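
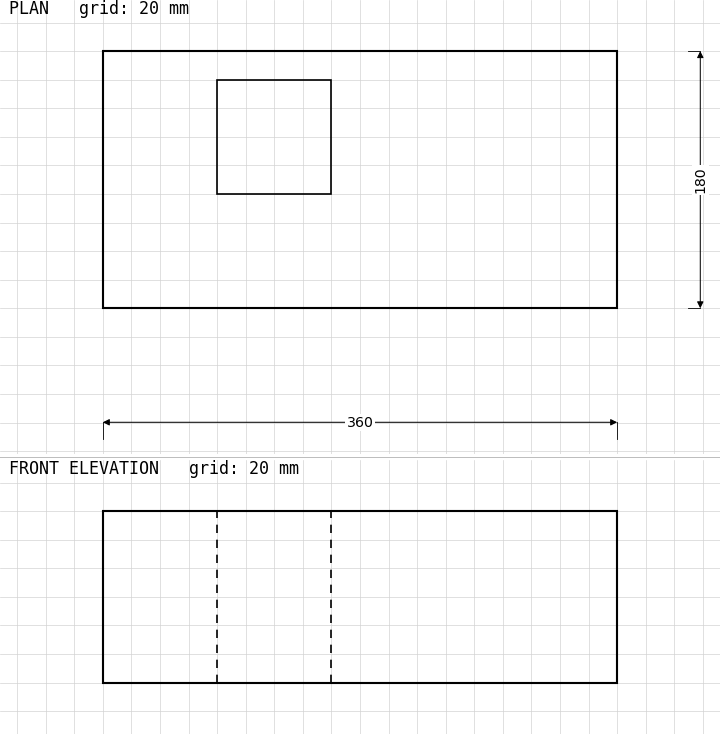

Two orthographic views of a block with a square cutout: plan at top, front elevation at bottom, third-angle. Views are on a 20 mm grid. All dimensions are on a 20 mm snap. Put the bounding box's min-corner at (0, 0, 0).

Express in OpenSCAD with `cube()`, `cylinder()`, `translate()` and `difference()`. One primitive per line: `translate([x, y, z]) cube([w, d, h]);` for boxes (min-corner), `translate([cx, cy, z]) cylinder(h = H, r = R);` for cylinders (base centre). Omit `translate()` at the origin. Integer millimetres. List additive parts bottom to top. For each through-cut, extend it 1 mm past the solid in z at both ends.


difference() {
  cube([360, 180, 120]);
  translate([80, 80, -1]) cube([80, 80, 122]);
}


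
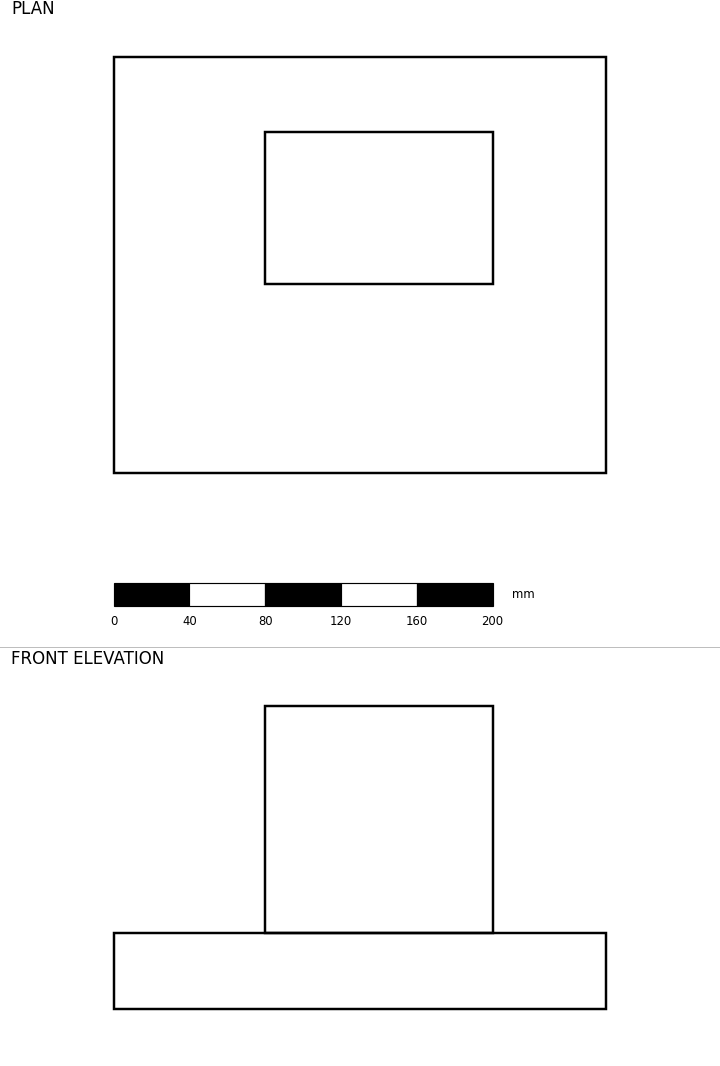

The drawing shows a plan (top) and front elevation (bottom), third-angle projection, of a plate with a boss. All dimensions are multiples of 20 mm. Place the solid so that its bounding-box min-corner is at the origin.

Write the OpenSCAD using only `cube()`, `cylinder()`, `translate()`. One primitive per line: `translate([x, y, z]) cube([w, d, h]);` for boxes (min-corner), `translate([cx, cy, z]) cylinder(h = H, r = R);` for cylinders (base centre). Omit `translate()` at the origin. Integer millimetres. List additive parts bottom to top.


cube([260, 220, 40]);
translate([80, 100, 40]) cube([120, 80, 120]);


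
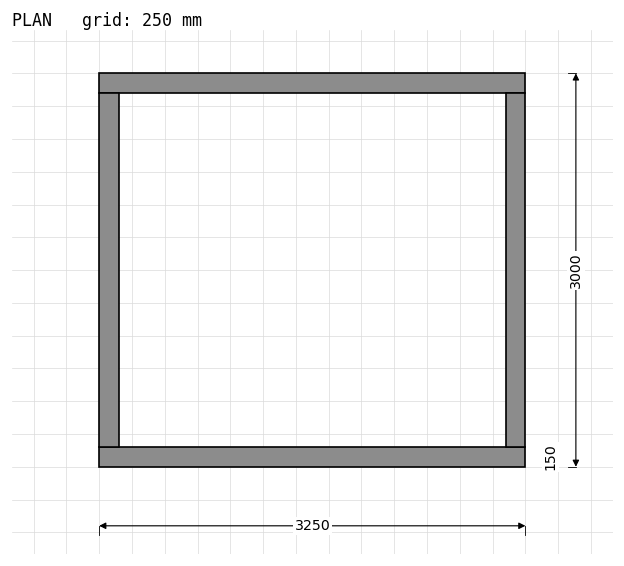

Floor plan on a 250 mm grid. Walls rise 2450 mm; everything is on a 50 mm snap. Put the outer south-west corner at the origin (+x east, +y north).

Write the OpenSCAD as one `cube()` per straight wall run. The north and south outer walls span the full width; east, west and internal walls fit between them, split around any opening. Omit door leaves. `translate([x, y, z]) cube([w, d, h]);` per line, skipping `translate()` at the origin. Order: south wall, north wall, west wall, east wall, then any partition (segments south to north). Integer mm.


cube([3250, 150, 2450]);
translate([0, 2850, 0]) cube([3250, 150, 2450]);
translate([0, 150, 0]) cube([150, 2700, 2450]);
translate([3100, 150, 0]) cube([150, 2700, 2450]);


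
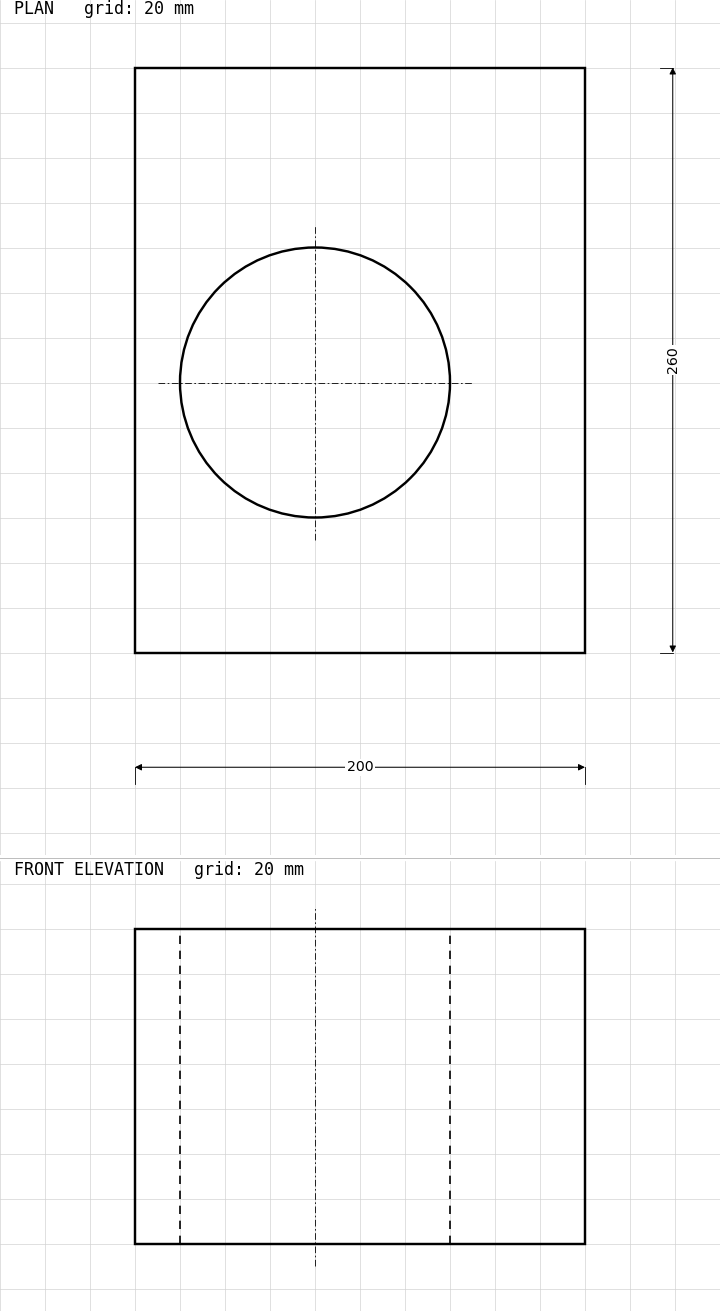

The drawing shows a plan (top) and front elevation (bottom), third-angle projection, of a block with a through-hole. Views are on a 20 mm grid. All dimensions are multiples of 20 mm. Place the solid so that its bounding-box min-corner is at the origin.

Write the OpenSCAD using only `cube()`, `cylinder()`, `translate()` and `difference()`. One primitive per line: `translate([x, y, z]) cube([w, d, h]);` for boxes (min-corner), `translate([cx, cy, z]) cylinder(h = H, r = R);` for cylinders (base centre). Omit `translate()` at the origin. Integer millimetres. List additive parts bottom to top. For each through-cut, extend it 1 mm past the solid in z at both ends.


difference() {
  cube([200, 260, 140]);
  translate([80, 120, -1]) cylinder(h = 142, r = 60);
}


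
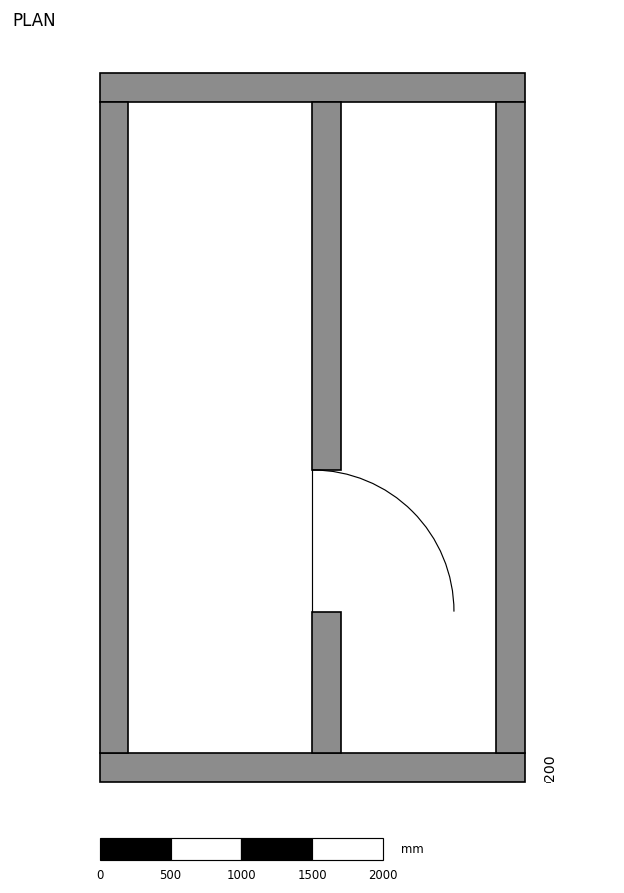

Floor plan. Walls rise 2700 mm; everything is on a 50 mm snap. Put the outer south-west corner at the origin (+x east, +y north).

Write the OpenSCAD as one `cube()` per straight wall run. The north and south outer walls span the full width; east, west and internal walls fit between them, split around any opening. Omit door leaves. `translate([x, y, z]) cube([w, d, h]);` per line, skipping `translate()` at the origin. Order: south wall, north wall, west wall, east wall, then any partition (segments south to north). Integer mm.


cube([3000, 200, 2700]);
translate([0, 4800, 0]) cube([3000, 200, 2700]);
translate([0, 200, 0]) cube([200, 4600, 2700]);
translate([2800, 200, 0]) cube([200, 4600, 2700]);
translate([1500, 200, 0]) cube([200, 1000, 2700]);
translate([1500, 2200, 0]) cube([200, 2600, 2700]);


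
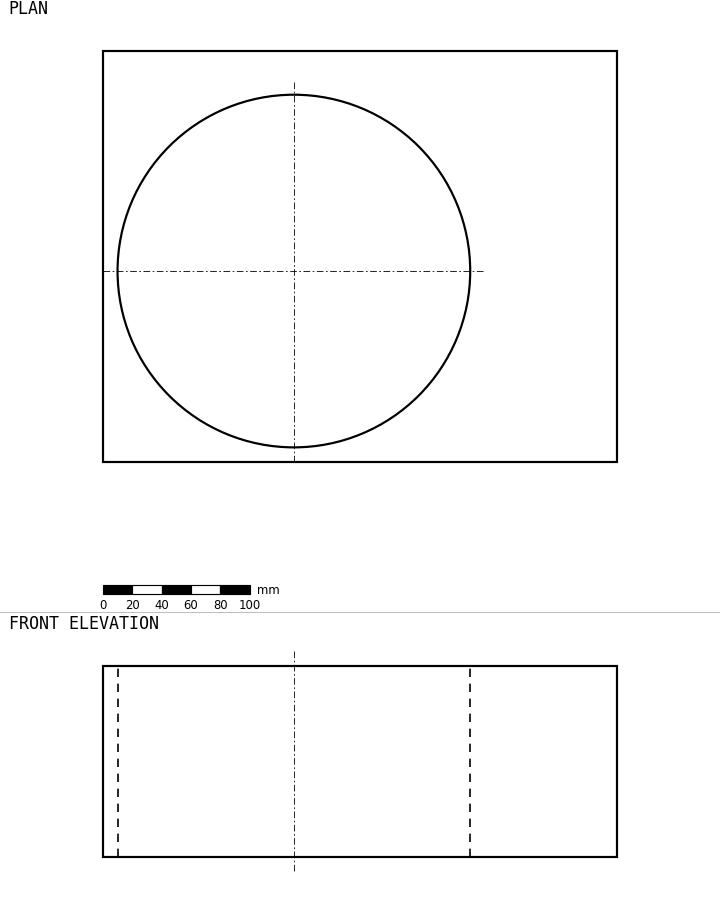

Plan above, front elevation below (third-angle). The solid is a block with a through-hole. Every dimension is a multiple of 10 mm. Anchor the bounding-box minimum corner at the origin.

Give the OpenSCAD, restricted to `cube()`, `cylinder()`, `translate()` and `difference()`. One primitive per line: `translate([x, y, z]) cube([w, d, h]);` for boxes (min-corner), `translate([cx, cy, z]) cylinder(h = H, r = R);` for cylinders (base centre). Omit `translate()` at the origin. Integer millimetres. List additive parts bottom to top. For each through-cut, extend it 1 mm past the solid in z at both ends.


difference() {
  cube([350, 280, 130]);
  translate([130, 130, -1]) cylinder(h = 132, r = 120);
}


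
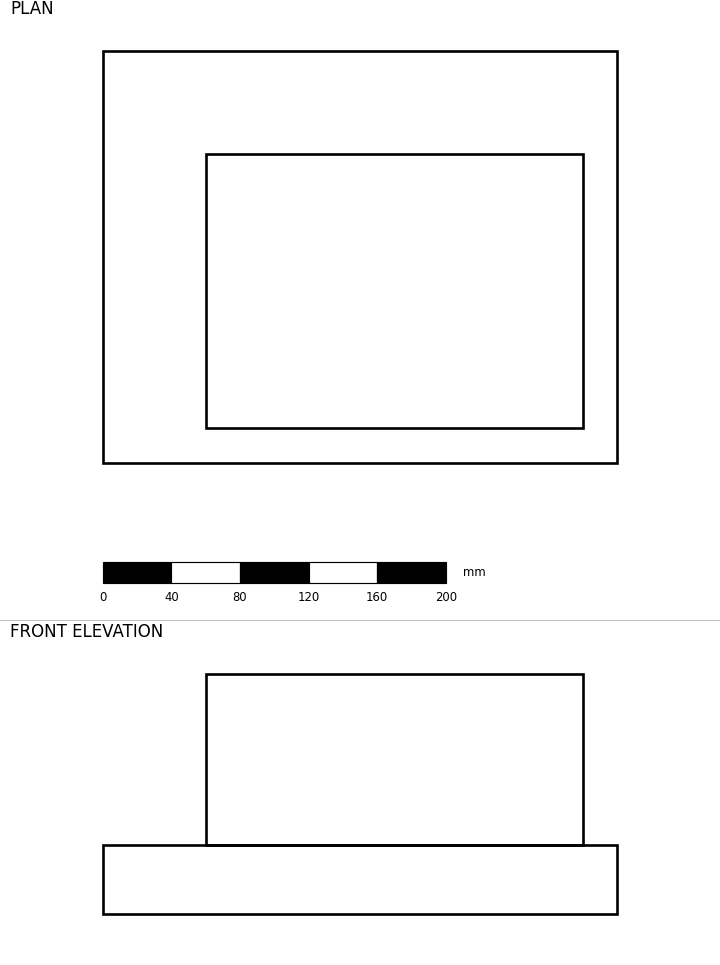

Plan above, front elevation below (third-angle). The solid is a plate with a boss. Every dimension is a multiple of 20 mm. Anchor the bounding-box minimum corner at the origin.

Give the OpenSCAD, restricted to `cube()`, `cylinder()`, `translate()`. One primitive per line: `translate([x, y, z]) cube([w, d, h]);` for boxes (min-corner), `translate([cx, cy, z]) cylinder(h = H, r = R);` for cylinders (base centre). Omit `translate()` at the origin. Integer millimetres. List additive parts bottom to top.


cube([300, 240, 40]);
translate([60, 20, 40]) cube([220, 160, 100]);


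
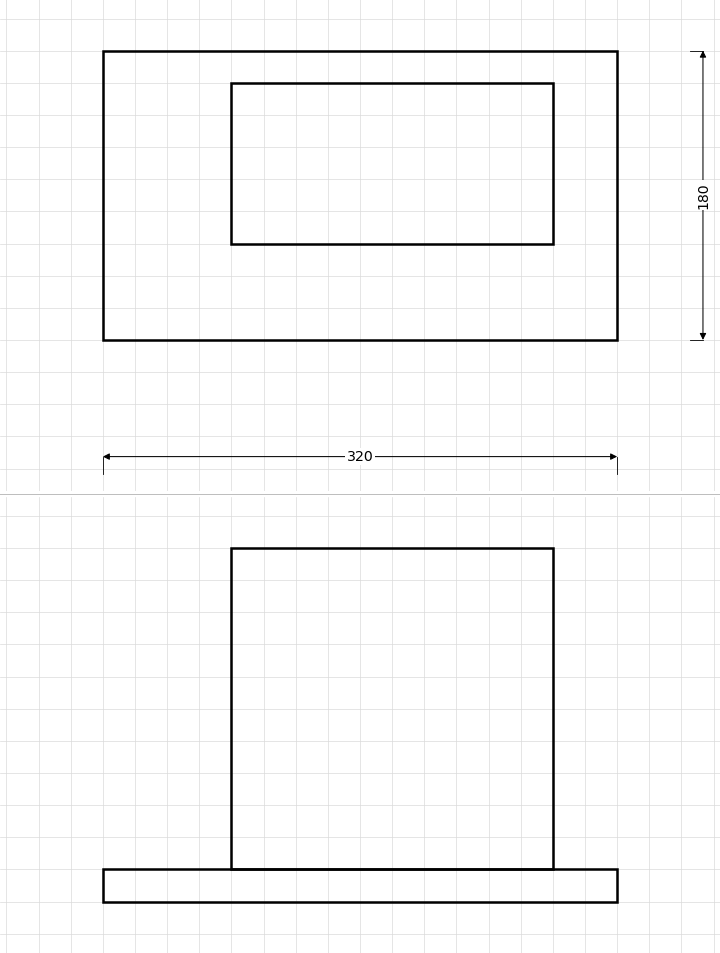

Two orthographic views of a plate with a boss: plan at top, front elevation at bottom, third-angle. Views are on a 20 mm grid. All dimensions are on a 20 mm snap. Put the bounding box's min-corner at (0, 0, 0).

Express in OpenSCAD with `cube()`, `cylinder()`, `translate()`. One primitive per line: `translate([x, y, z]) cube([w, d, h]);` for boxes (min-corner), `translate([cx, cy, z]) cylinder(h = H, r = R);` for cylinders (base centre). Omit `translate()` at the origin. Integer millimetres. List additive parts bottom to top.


cube([320, 180, 20]);
translate([80, 60, 20]) cube([200, 100, 200]);


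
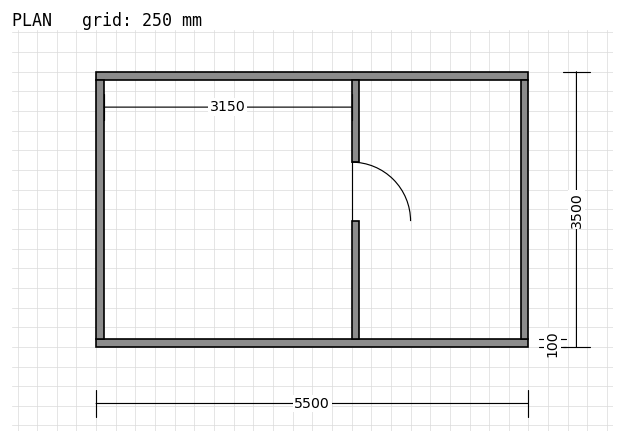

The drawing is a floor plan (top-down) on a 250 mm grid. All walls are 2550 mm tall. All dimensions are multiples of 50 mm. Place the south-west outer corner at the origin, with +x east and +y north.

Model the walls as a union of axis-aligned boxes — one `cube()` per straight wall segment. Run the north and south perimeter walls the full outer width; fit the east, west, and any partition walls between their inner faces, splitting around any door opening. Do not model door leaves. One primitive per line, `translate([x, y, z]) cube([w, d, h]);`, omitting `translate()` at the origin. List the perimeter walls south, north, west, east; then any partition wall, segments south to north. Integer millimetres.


cube([5500, 100, 2550]);
translate([0, 3400, 0]) cube([5500, 100, 2550]);
translate([0, 100, 0]) cube([100, 3300, 2550]);
translate([5400, 100, 0]) cube([100, 3300, 2550]);
translate([3250, 100, 0]) cube([100, 1500, 2550]);
translate([3250, 2350, 0]) cube([100, 1050, 2550]);


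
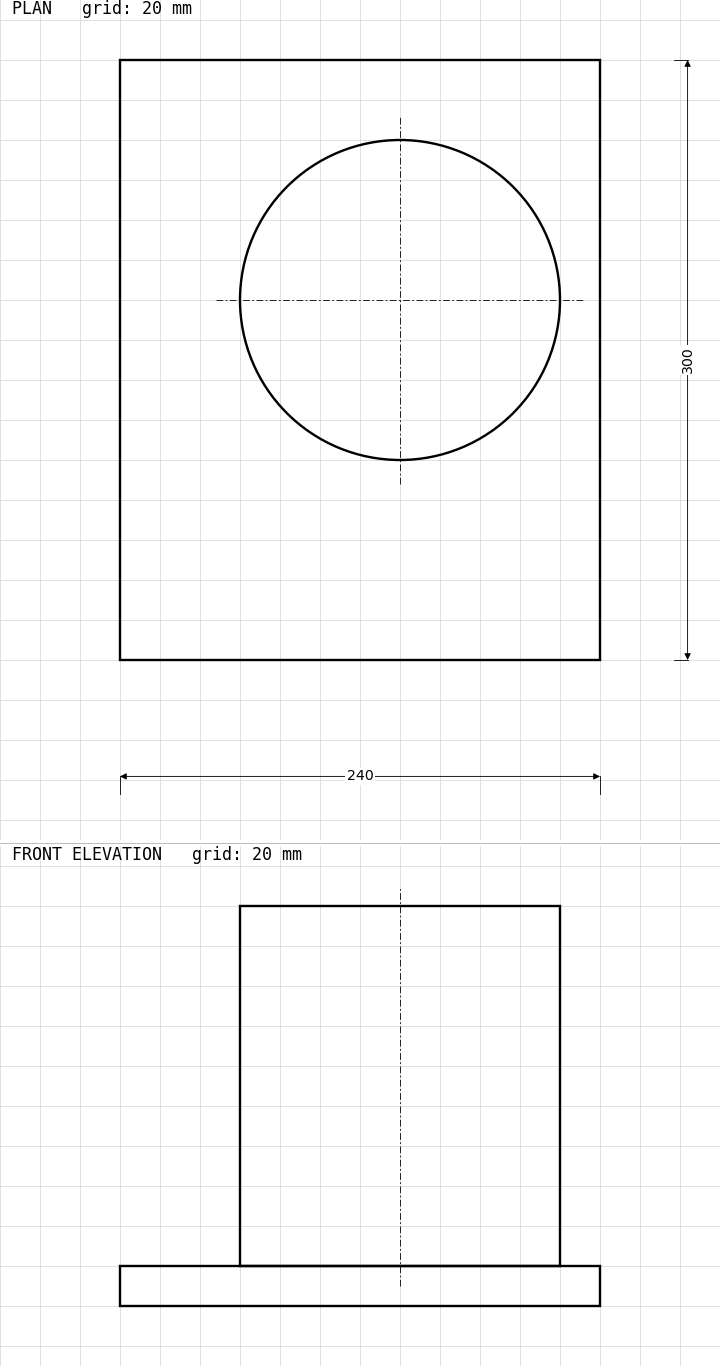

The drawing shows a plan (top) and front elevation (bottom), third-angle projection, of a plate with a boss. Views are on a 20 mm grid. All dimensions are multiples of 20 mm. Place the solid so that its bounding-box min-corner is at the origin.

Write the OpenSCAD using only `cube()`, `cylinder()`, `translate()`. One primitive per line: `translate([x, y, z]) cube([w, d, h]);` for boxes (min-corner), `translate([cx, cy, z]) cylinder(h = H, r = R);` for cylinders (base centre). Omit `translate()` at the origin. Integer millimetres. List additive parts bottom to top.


cube([240, 300, 20]);
translate([140, 180, 20]) cylinder(h = 180, r = 80);


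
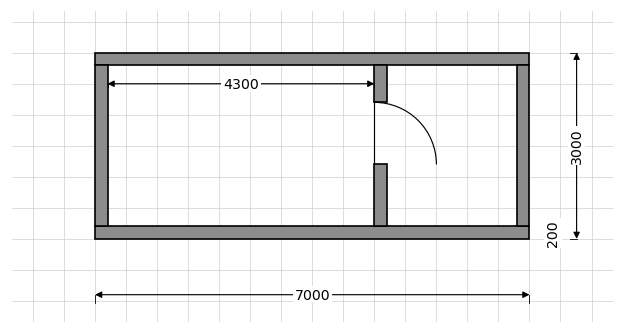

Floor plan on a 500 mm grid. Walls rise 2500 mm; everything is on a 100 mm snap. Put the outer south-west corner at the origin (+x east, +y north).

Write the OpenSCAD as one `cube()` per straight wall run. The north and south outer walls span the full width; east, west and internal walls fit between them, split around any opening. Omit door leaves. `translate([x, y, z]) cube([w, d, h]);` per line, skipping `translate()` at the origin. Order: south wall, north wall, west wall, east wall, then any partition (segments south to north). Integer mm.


cube([7000, 200, 2500]);
translate([0, 2800, 0]) cube([7000, 200, 2500]);
translate([0, 200, 0]) cube([200, 2600, 2500]);
translate([6800, 200, 0]) cube([200, 2600, 2500]);
translate([4500, 200, 0]) cube([200, 1000, 2500]);
translate([4500, 2200, 0]) cube([200, 600, 2500]);


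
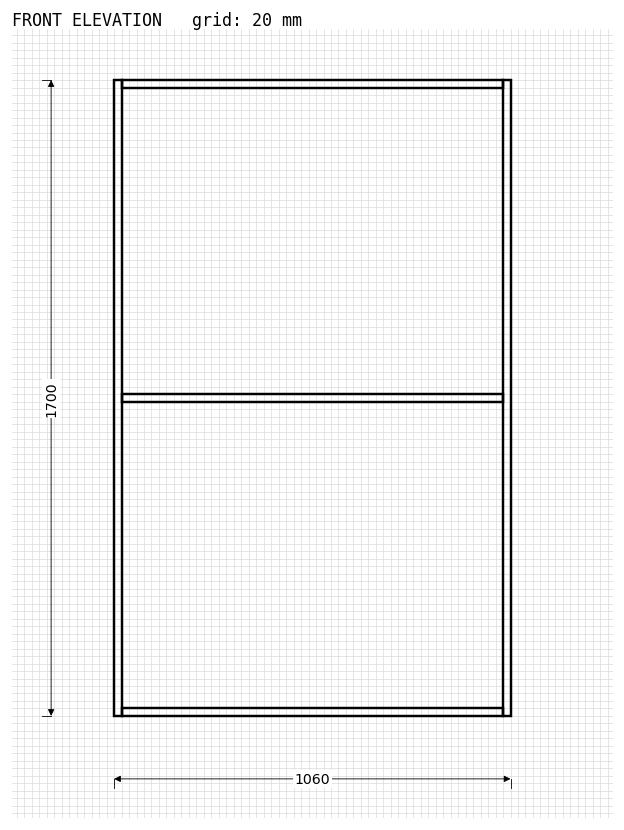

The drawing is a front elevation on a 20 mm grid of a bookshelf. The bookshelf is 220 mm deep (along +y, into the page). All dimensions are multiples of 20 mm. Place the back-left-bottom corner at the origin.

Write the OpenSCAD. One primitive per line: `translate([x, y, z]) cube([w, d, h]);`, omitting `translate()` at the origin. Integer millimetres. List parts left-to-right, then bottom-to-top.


cube([20, 220, 1700]);
translate([20, 0, 0]) cube([1020, 220, 20]);
translate([20, 0, 840]) cube([1020, 220, 20]);
translate([20, 0, 1680]) cube([1020, 220, 20]);
translate([1040, 0, 0]) cube([20, 220, 1700]);


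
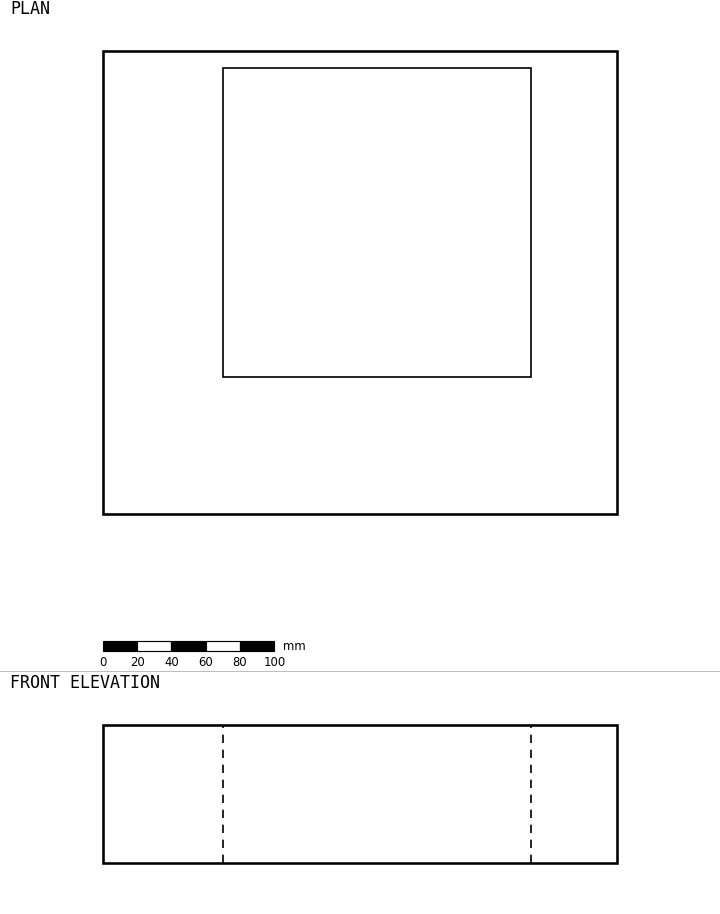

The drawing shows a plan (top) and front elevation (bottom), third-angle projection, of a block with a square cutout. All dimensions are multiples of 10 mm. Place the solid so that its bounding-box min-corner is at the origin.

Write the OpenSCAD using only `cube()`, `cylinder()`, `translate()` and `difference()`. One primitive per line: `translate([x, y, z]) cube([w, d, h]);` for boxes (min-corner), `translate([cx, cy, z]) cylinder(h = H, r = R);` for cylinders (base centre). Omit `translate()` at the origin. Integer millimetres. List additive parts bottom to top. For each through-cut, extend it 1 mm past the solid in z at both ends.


difference() {
  cube([300, 270, 80]);
  translate([70, 80, -1]) cube([180, 180, 82]);
}


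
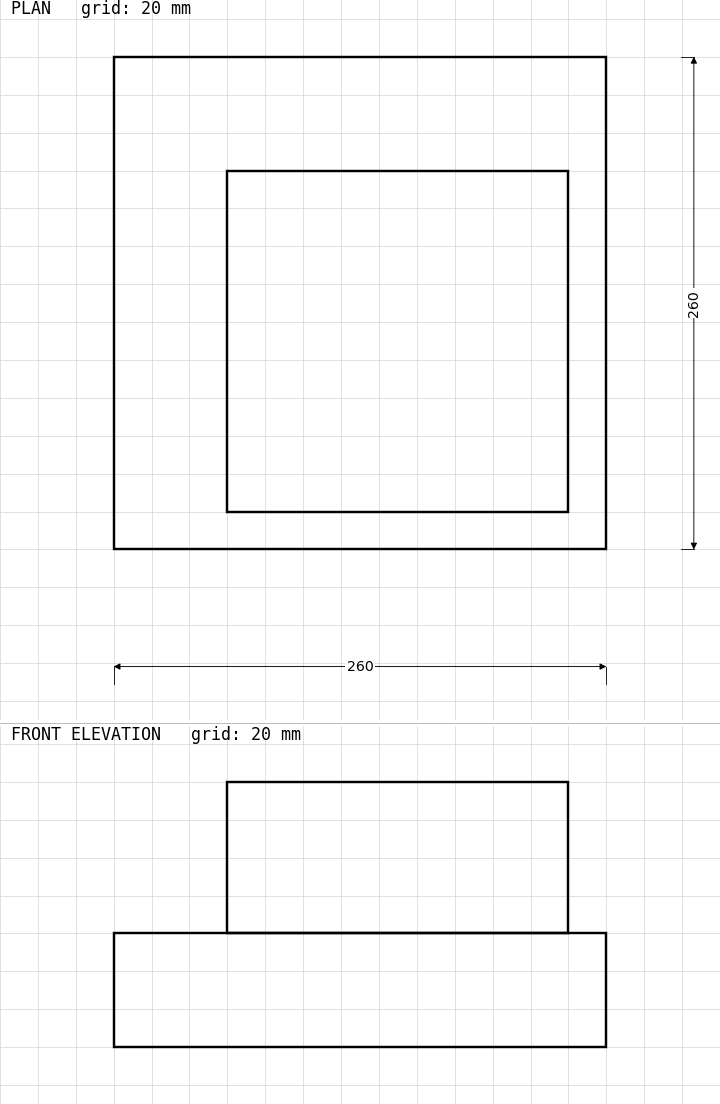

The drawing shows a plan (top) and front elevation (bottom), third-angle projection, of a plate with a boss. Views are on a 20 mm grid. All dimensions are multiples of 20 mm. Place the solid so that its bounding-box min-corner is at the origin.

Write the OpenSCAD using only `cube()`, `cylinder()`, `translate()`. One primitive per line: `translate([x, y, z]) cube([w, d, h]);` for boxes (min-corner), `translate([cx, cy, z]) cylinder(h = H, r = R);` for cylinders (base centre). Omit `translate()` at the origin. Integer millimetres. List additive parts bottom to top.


cube([260, 260, 60]);
translate([60, 20, 60]) cube([180, 180, 80]);


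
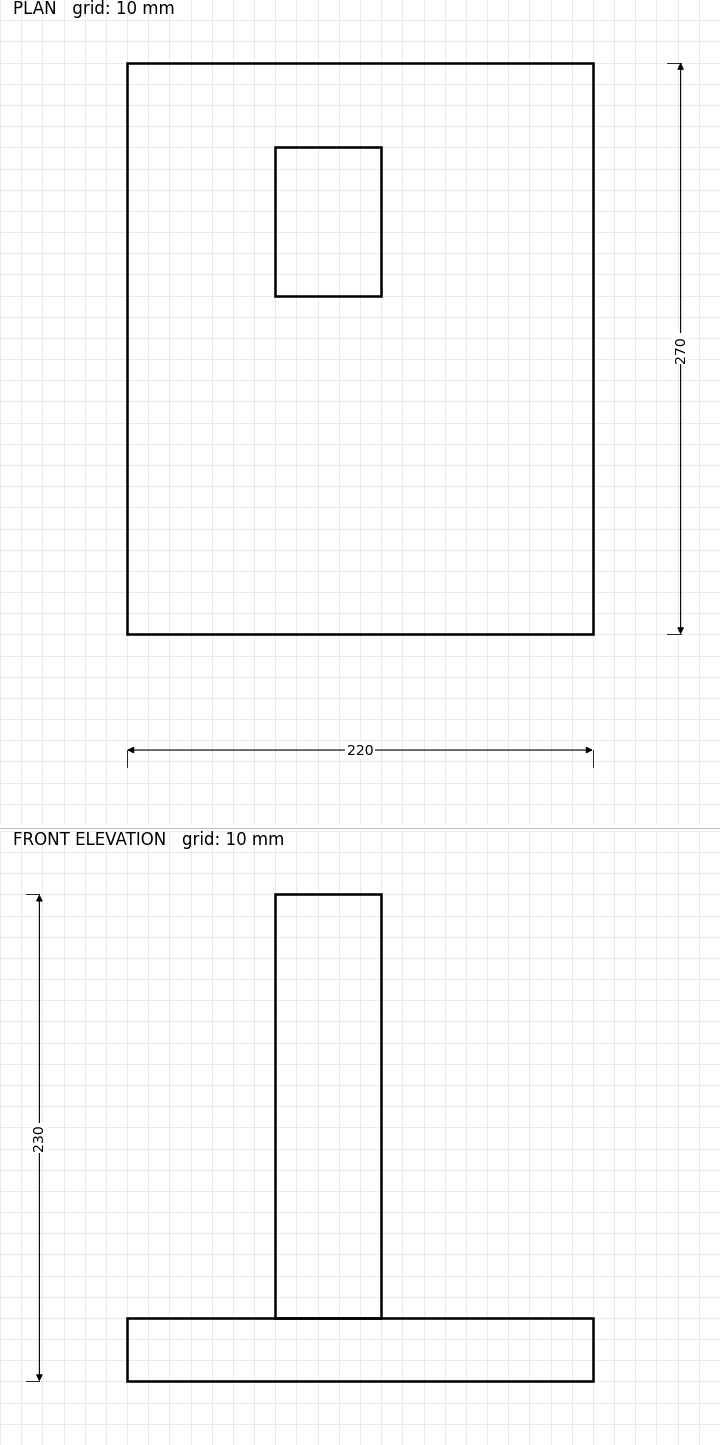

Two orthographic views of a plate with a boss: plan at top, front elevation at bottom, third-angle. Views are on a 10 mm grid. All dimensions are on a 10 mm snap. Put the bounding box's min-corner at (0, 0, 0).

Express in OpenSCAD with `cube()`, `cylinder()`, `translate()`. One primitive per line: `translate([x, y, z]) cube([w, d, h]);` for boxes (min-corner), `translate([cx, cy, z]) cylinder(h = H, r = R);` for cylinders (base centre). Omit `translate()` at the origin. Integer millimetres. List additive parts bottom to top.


cube([220, 270, 30]);
translate([70, 160, 30]) cube([50, 70, 200]);


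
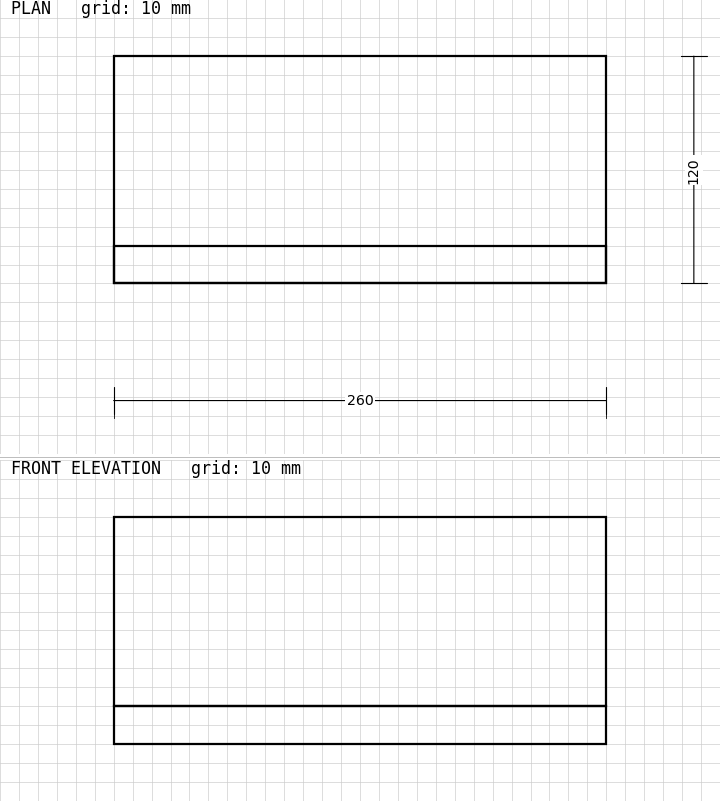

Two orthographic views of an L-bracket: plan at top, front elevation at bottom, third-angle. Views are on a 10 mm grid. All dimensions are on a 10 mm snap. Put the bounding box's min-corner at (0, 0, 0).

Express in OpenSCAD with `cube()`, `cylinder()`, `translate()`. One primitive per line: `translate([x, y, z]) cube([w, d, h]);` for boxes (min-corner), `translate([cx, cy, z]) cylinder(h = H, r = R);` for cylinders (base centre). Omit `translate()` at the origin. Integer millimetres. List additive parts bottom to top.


cube([260, 120, 20]);
translate([0, 0, 20]) cube([260, 20, 100]);


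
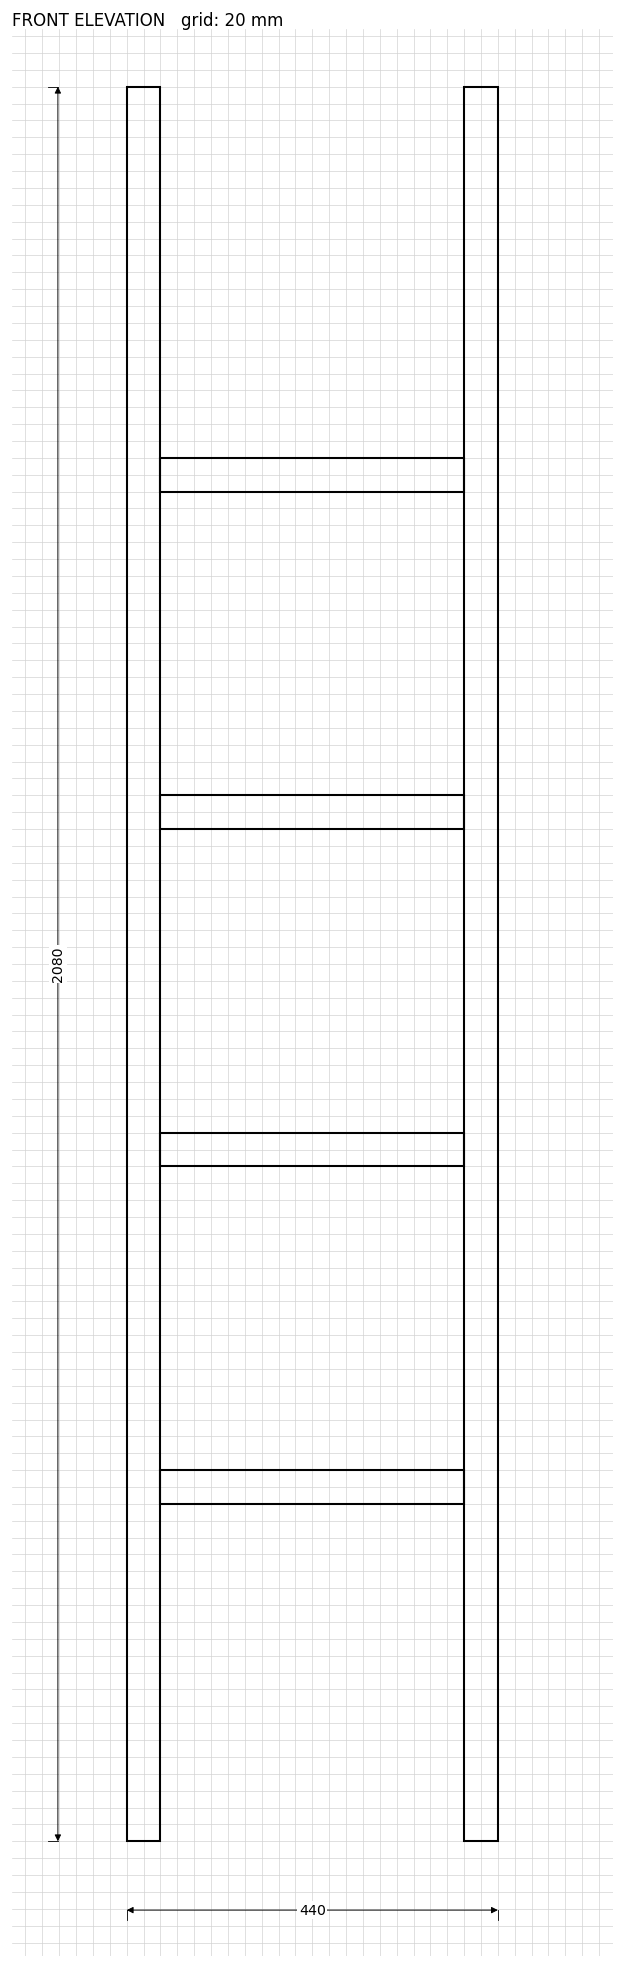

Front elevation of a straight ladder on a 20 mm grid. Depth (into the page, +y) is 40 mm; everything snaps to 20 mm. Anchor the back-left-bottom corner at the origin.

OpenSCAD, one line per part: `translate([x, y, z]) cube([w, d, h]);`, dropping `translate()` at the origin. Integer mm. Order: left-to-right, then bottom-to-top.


cube([40, 40, 2080]);
translate([40, 0, 400]) cube([360, 40, 40]);
translate([40, 0, 800]) cube([360, 40, 40]);
translate([40, 0, 1200]) cube([360, 40, 40]);
translate([40, 0, 1600]) cube([360, 40, 40]);
translate([400, 0, 0]) cube([40, 40, 2080]);


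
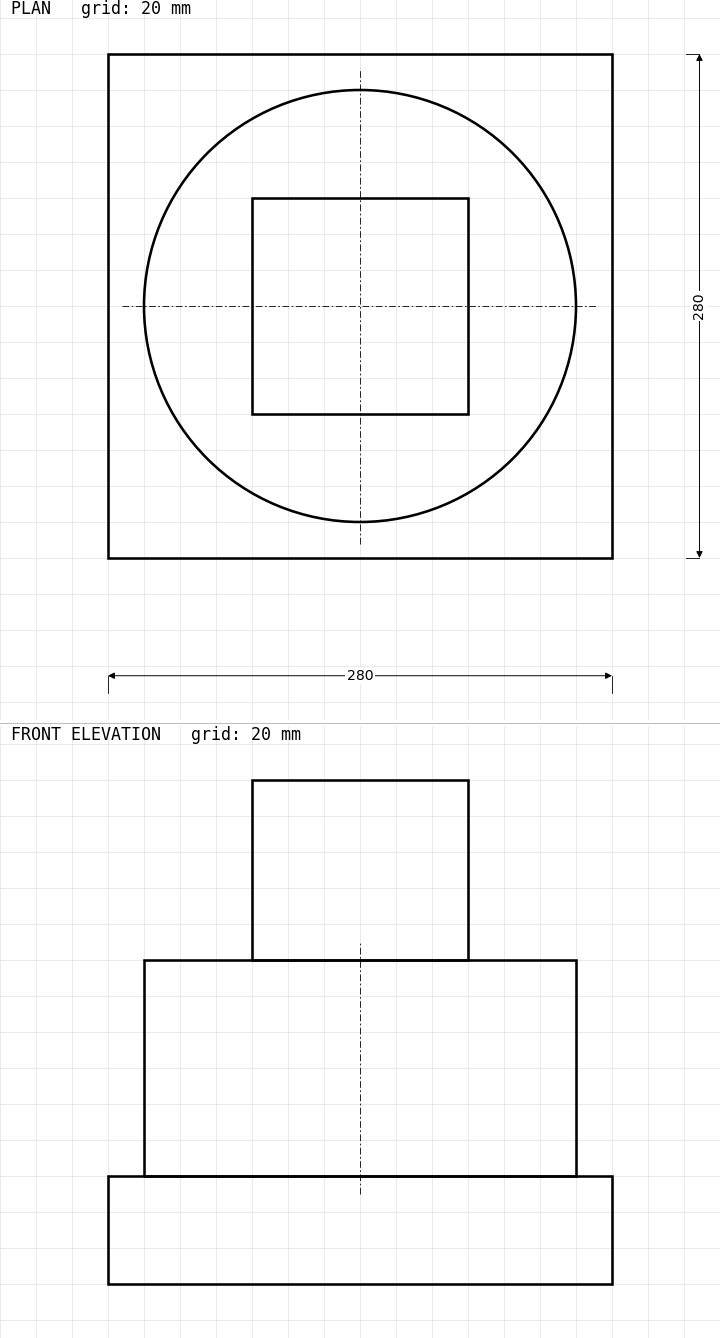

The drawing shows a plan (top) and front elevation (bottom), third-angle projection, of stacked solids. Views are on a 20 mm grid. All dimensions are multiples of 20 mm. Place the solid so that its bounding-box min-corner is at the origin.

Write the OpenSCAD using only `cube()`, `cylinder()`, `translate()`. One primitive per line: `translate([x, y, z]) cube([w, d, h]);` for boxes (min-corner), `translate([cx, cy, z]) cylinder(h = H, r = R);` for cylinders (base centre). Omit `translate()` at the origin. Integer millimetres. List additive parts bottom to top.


cube([280, 280, 60]);
translate([140, 140, 60]) cylinder(h = 120, r = 120);
translate([80, 80, 180]) cube([120, 120, 100]);


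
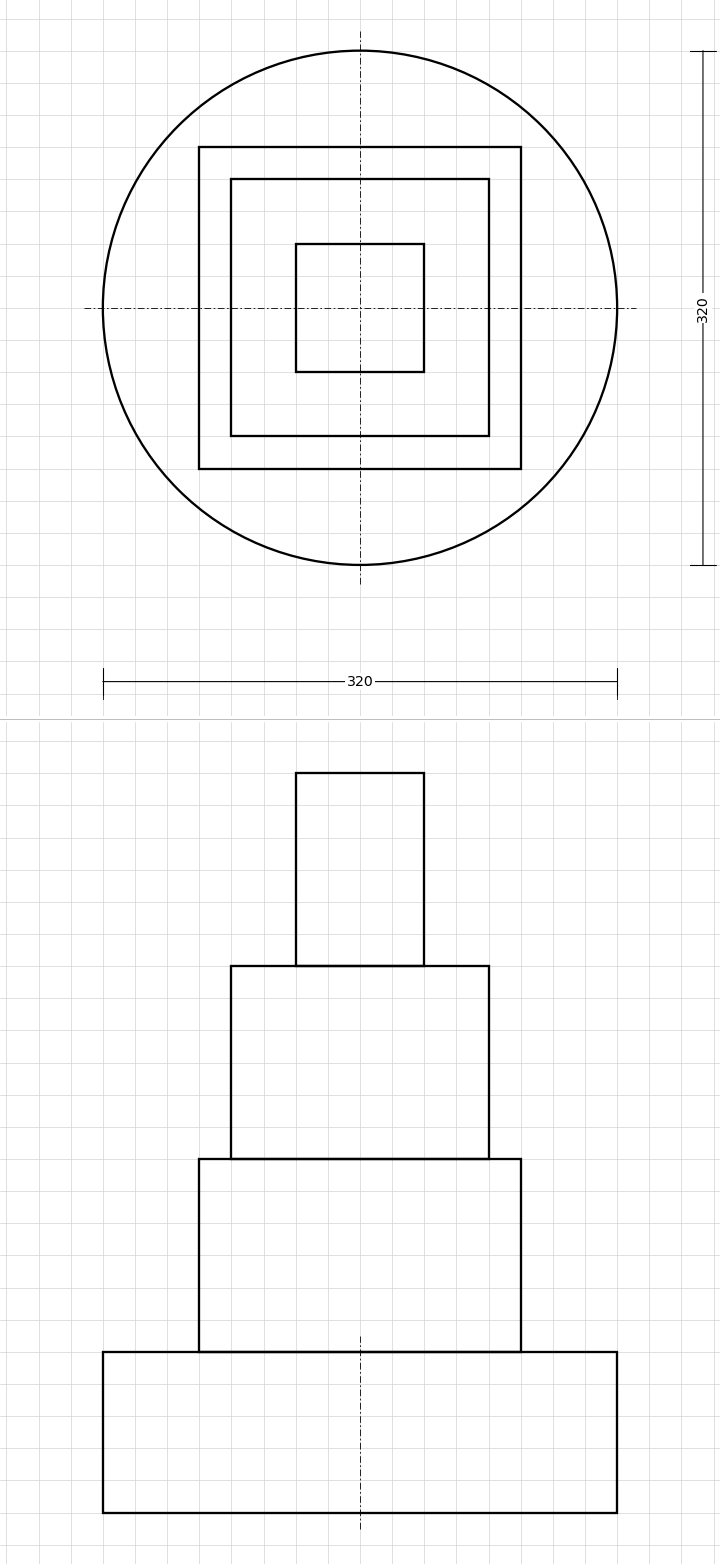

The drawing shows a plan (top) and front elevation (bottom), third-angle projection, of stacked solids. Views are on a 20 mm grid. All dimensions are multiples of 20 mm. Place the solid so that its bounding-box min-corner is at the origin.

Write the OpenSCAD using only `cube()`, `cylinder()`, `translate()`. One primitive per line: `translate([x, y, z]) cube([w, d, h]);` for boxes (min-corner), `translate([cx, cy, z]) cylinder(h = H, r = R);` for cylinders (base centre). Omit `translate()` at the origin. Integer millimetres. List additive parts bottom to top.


translate([160, 160, 0]) cylinder(h = 100, r = 160);
translate([60, 60, 100]) cube([200, 200, 120]);
translate([80, 80, 220]) cube([160, 160, 120]);
translate([120, 120, 340]) cube([80, 80, 120]);


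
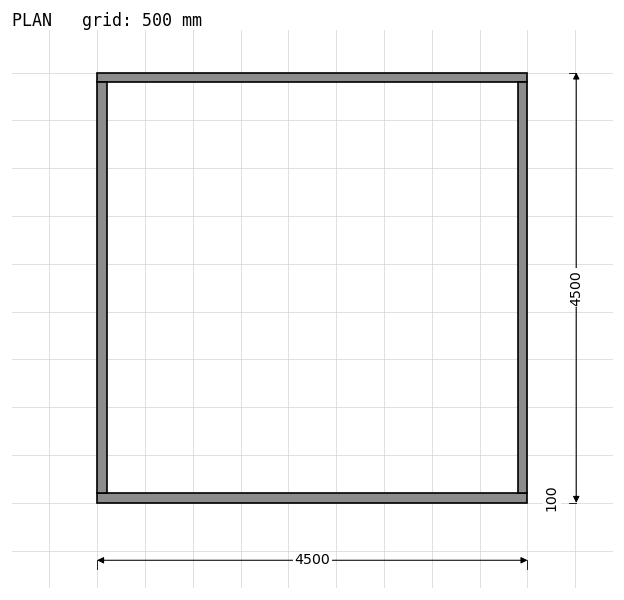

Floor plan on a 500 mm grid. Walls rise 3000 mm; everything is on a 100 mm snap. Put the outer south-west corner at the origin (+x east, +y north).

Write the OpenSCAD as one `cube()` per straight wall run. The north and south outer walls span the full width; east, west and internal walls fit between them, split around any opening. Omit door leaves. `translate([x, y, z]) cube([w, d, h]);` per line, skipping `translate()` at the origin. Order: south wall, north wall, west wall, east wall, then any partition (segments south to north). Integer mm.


cube([4500, 100, 3000]);
translate([0, 4400, 0]) cube([4500, 100, 3000]);
translate([0, 100, 0]) cube([100, 4300, 3000]);
translate([4400, 100, 0]) cube([100, 4300, 3000]);


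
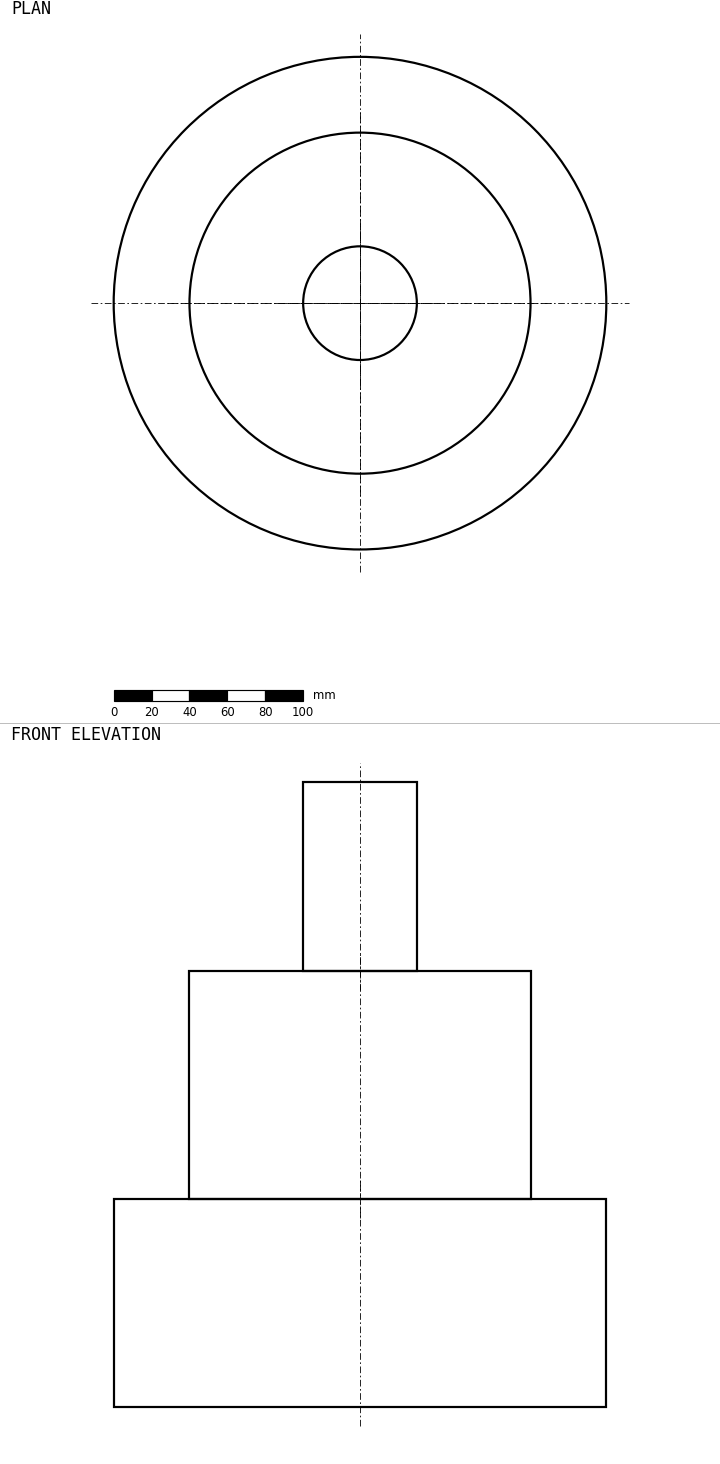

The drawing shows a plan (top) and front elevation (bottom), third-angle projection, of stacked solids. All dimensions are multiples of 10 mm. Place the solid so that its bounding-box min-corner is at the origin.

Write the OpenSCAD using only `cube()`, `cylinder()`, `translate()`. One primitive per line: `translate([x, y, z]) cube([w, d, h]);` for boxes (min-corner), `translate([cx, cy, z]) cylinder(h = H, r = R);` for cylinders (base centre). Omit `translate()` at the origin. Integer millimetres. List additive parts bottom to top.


translate([130, 130, 0]) cylinder(h = 110, r = 130);
translate([130, 130, 110]) cylinder(h = 120, r = 90);
translate([130, 130, 230]) cylinder(h = 100, r = 30);


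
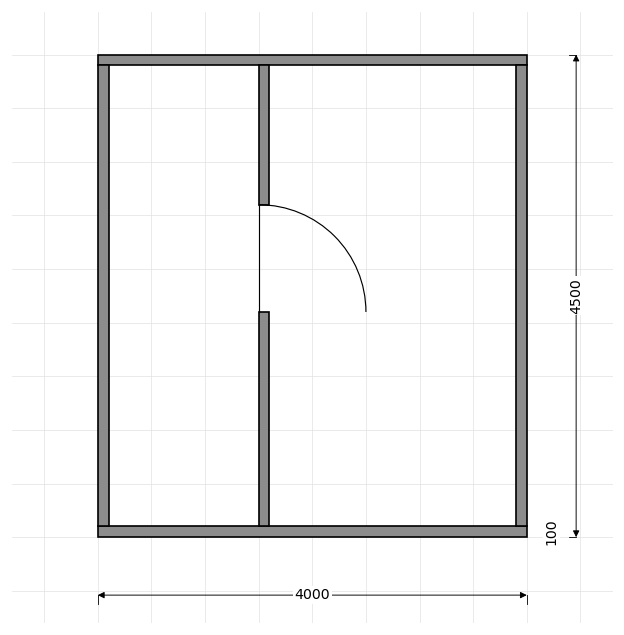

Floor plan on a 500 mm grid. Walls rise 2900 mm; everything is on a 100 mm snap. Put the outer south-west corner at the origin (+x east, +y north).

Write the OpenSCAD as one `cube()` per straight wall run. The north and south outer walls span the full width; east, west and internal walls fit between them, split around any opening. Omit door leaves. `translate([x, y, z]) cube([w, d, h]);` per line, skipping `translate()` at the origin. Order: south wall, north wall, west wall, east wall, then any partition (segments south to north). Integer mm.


cube([4000, 100, 2900]);
translate([0, 4400, 0]) cube([4000, 100, 2900]);
translate([0, 100, 0]) cube([100, 4300, 2900]);
translate([3900, 100, 0]) cube([100, 4300, 2900]);
translate([1500, 100, 0]) cube([100, 2000, 2900]);
translate([1500, 3100, 0]) cube([100, 1300, 2900]);


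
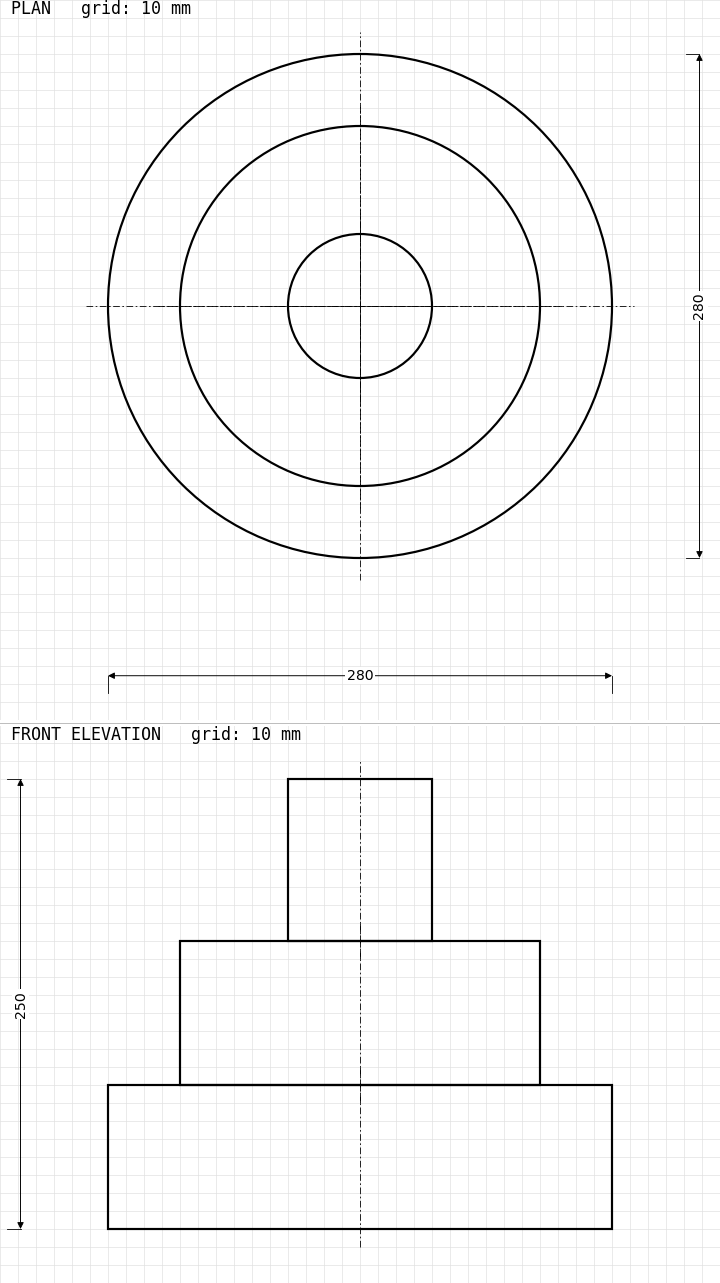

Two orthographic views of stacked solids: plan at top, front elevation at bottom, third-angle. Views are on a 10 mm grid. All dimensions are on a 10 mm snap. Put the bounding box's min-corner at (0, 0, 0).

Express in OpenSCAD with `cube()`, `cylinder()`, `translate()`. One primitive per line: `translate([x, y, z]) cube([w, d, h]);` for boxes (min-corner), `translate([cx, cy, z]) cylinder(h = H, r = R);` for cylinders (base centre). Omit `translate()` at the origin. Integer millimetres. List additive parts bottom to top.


translate([140, 140, 0]) cylinder(h = 80, r = 140);
translate([140, 140, 80]) cylinder(h = 80, r = 100);
translate([140, 140, 160]) cylinder(h = 90, r = 40);


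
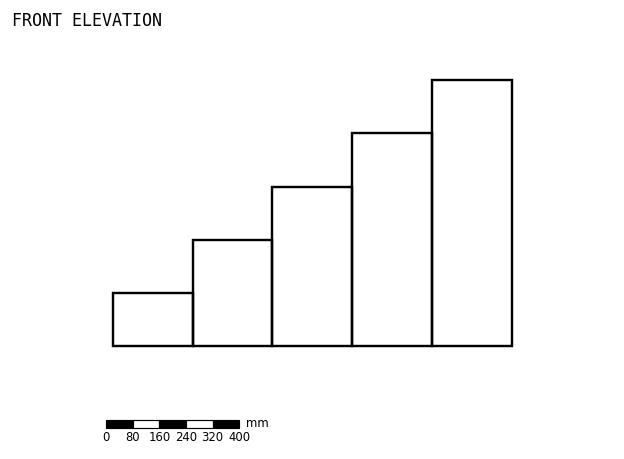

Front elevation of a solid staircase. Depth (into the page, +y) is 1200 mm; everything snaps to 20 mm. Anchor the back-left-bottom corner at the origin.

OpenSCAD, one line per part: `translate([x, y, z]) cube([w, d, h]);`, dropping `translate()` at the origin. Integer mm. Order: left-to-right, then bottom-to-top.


cube([240, 1200, 160]);
translate([240, 0, 0]) cube([240, 1200, 320]);
translate([480, 0, 0]) cube([240, 1200, 480]);
translate([720, 0, 0]) cube([240, 1200, 640]);
translate([960, 0, 0]) cube([240, 1200, 800]);


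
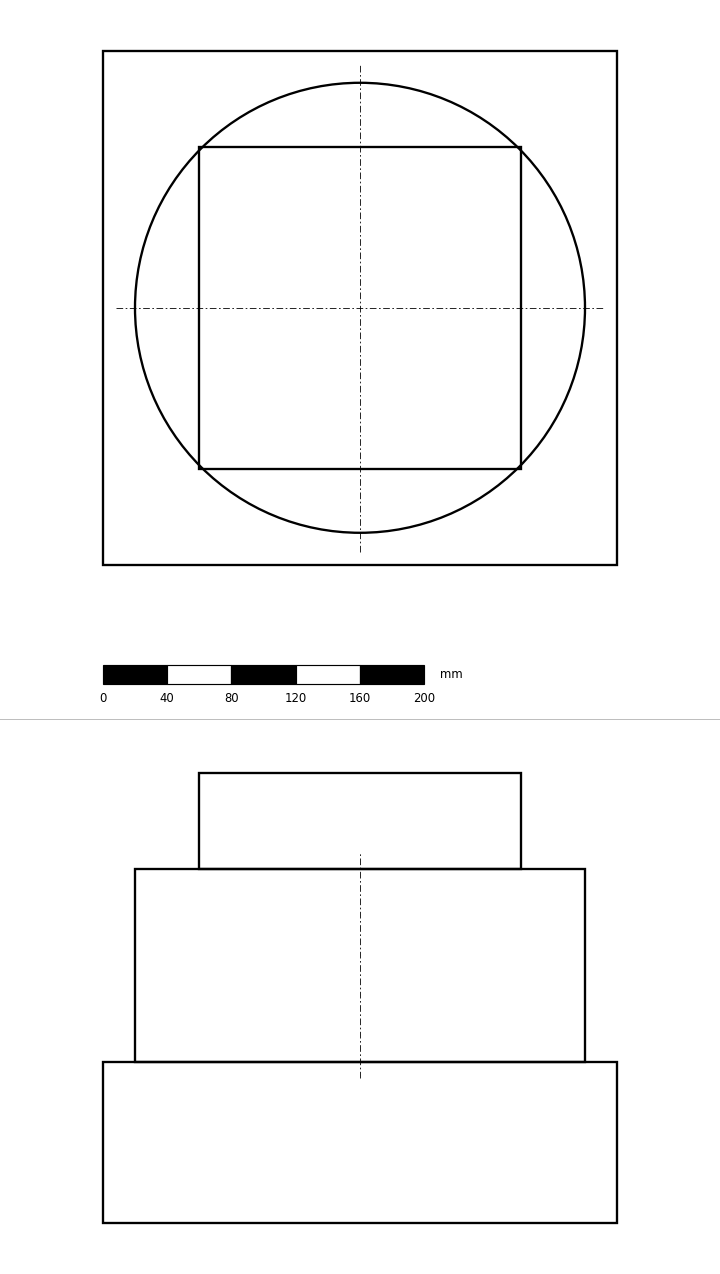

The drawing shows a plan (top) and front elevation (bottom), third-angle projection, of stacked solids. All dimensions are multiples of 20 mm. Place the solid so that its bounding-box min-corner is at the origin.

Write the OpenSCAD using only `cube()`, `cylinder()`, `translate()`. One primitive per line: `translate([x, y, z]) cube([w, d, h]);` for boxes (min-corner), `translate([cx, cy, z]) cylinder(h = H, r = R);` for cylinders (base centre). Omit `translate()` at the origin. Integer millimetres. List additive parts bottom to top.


cube([320, 320, 100]);
translate([160, 160, 100]) cylinder(h = 120, r = 140);
translate([60, 60, 220]) cube([200, 200, 60]);


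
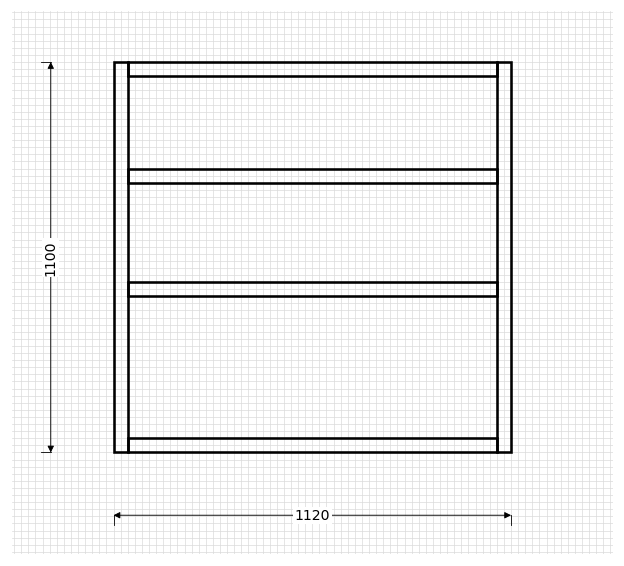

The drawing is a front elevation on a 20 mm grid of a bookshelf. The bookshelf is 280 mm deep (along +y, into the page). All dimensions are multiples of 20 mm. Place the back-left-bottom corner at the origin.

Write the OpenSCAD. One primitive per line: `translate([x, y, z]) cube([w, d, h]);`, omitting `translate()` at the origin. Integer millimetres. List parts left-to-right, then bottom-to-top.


cube([40, 280, 1100]);
translate([40, 0, 0]) cube([1040, 280, 40]);
translate([40, 0, 440]) cube([1040, 280, 40]);
translate([40, 0, 760]) cube([1040, 280, 40]);
translate([40, 0, 1060]) cube([1040, 280, 40]);
translate([1080, 0, 0]) cube([40, 280, 1100]);


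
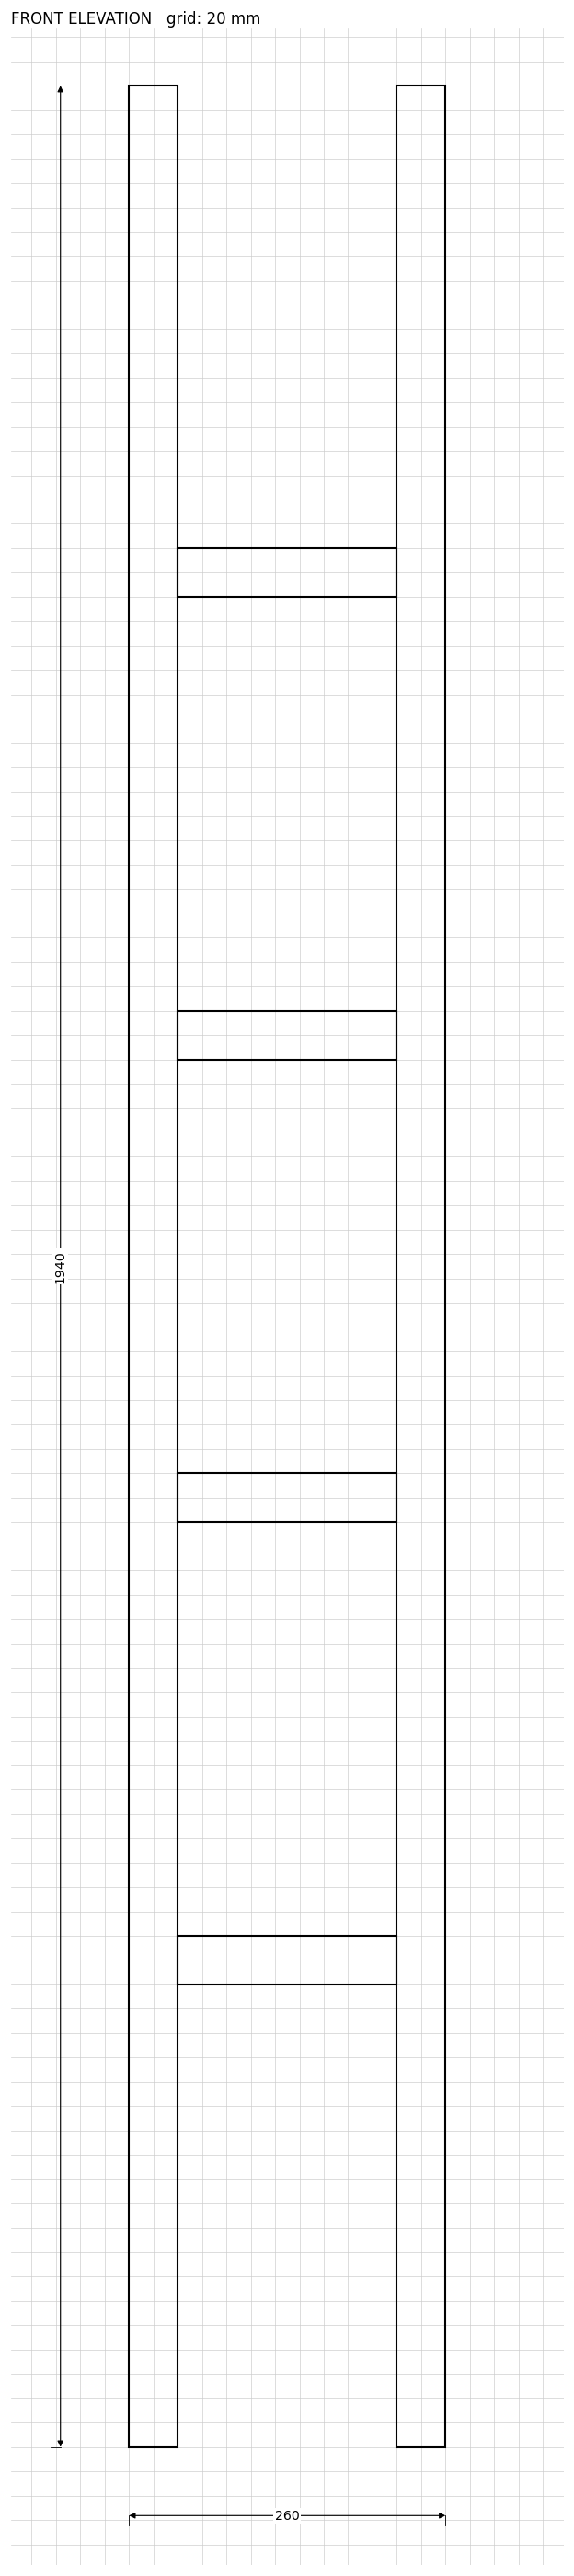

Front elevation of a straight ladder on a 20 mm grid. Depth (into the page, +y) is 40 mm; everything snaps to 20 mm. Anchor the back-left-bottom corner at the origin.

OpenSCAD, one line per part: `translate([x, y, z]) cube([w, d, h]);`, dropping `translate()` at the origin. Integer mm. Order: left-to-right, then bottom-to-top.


cube([40, 40, 1940]);
translate([40, 0, 380]) cube([180, 40, 40]);
translate([40, 0, 760]) cube([180, 40, 40]);
translate([40, 0, 1140]) cube([180, 40, 40]);
translate([40, 0, 1520]) cube([180, 40, 40]);
translate([220, 0, 0]) cube([40, 40, 1940]);


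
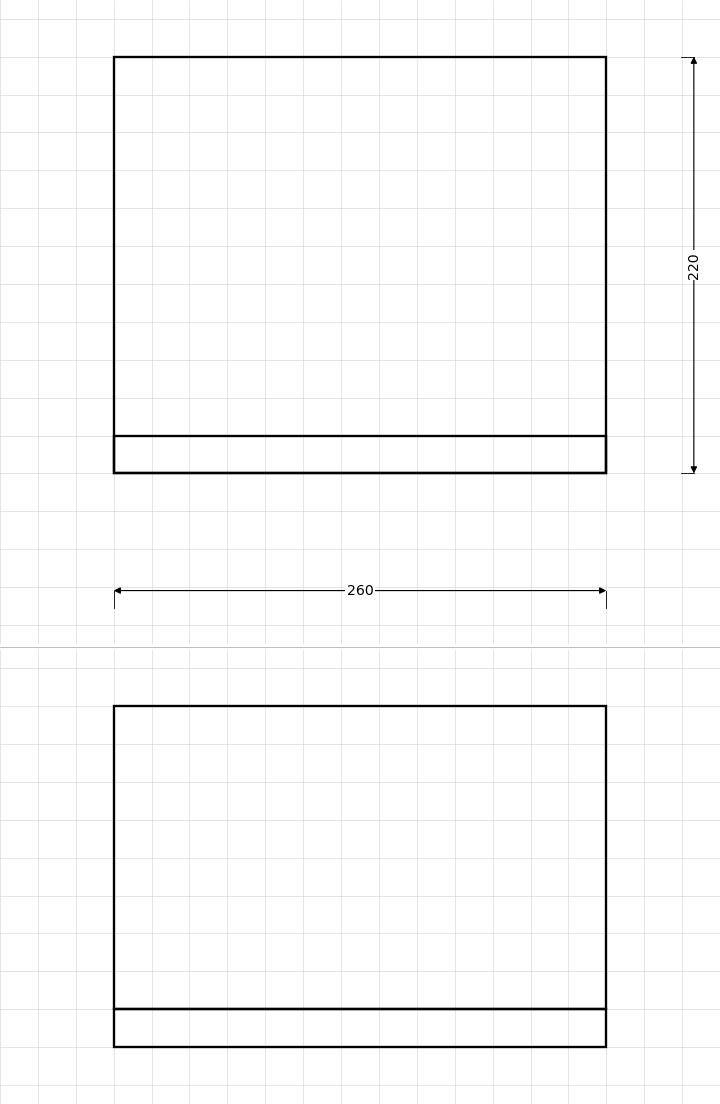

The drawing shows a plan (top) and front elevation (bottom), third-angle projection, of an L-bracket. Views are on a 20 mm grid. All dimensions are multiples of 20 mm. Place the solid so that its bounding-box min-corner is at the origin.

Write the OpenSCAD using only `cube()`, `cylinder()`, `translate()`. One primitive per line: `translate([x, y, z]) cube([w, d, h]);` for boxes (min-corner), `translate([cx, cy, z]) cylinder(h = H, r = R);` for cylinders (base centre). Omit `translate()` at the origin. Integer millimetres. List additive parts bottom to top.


cube([260, 220, 20]);
translate([0, 0, 20]) cube([260, 20, 160]);


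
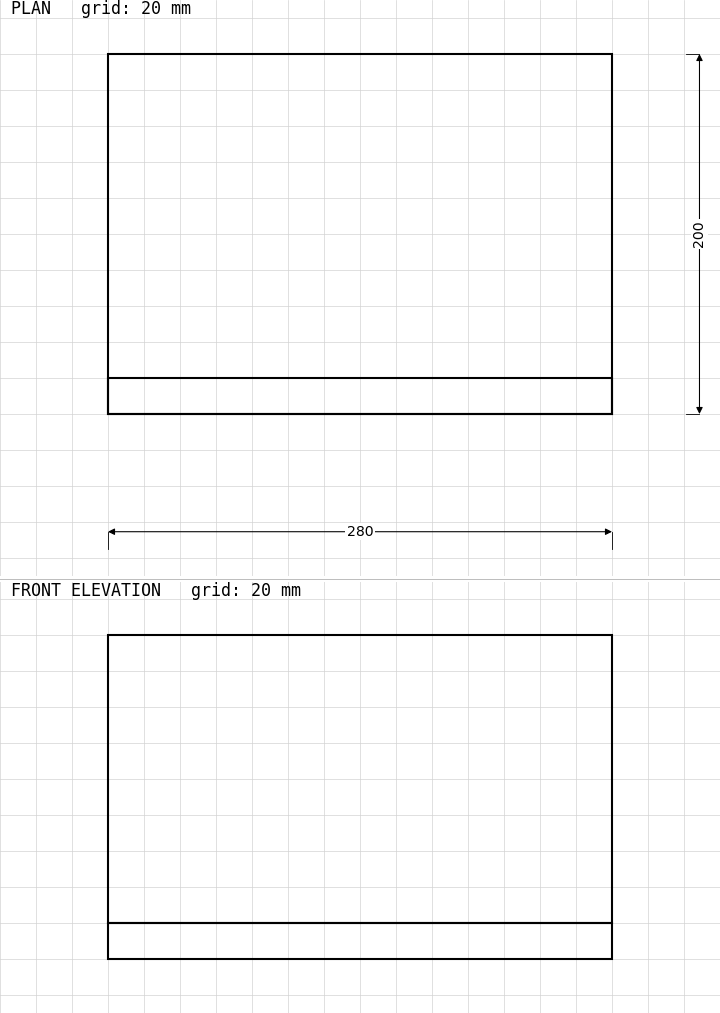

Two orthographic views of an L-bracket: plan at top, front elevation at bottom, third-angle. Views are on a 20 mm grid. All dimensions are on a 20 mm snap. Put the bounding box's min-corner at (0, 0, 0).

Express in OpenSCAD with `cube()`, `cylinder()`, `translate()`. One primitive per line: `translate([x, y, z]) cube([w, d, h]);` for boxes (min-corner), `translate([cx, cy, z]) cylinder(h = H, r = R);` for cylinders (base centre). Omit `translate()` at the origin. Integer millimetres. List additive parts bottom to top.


cube([280, 200, 20]);
translate([0, 0, 20]) cube([280, 20, 160]);


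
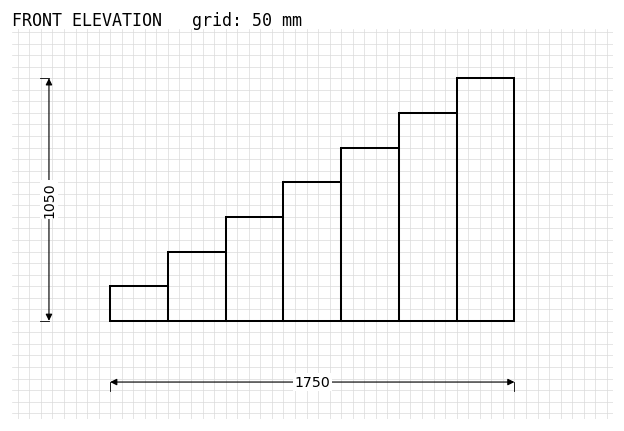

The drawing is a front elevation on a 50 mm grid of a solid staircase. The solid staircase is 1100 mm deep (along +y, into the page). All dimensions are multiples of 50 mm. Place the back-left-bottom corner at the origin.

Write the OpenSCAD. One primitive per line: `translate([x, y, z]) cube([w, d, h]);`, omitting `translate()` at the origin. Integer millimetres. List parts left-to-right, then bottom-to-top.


cube([250, 1100, 150]);
translate([250, 0, 0]) cube([250, 1100, 300]);
translate([500, 0, 0]) cube([250, 1100, 450]);
translate([750, 0, 0]) cube([250, 1100, 600]);
translate([1000, 0, 0]) cube([250, 1100, 750]);
translate([1250, 0, 0]) cube([250, 1100, 900]);
translate([1500, 0, 0]) cube([250, 1100, 1050]);


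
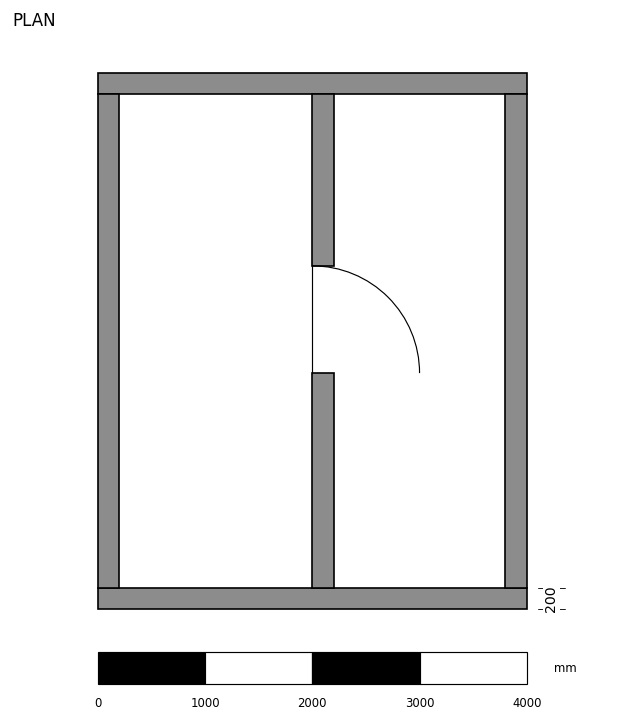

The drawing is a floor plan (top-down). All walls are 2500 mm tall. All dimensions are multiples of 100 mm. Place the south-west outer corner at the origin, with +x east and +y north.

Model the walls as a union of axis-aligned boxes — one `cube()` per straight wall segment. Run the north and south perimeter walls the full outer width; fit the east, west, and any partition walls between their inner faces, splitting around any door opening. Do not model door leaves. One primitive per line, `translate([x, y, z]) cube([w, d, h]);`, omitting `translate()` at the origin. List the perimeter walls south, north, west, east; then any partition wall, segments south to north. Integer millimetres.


cube([4000, 200, 2500]);
translate([0, 4800, 0]) cube([4000, 200, 2500]);
translate([0, 200, 0]) cube([200, 4600, 2500]);
translate([3800, 200, 0]) cube([200, 4600, 2500]);
translate([2000, 200, 0]) cube([200, 2000, 2500]);
translate([2000, 3200, 0]) cube([200, 1600, 2500]);


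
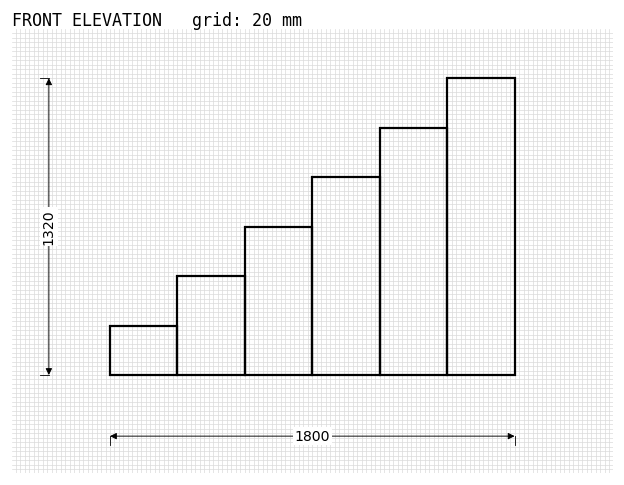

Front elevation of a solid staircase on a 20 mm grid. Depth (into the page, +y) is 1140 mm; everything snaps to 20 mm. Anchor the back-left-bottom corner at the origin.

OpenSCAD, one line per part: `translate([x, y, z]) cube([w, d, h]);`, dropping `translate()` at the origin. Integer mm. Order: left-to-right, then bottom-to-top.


cube([300, 1140, 220]);
translate([300, 0, 0]) cube([300, 1140, 440]);
translate([600, 0, 0]) cube([300, 1140, 660]);
translate([900, 0, 0]) cube([300, 1140, 880]);
translate([1200, 0, 0]) cube([300, 1140, 1100]);
translate([1500, 0, 0]) cube([300, 1140, 1320]);


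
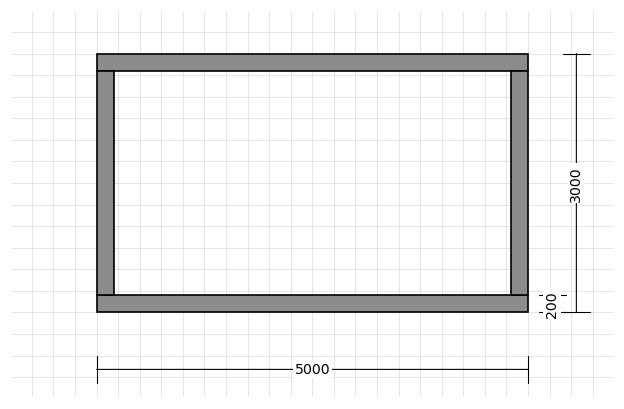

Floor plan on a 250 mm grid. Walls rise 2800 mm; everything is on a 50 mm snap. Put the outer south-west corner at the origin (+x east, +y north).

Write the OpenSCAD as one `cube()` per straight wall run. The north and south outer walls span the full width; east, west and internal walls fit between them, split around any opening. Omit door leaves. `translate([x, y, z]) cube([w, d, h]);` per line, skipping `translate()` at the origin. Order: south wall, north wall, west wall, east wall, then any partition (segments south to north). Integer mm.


cube([5000, 200, 2800]);
translate([0, 2800, 0]) cube([5000, 200, 2800]);
translate([0, 200, 0]) cube([200, 2600, 2800]);
translate([4800, 200, 0]) cube([200, 2600, 2800]);


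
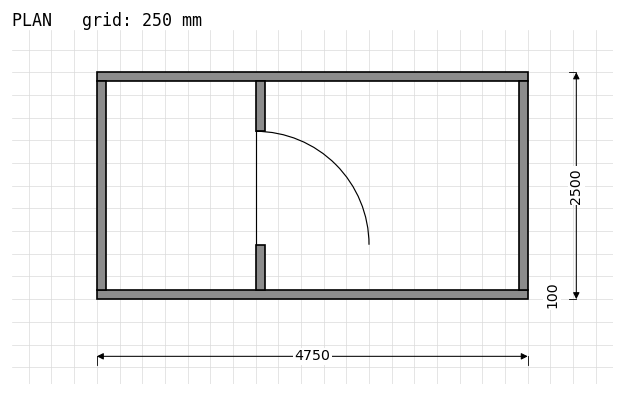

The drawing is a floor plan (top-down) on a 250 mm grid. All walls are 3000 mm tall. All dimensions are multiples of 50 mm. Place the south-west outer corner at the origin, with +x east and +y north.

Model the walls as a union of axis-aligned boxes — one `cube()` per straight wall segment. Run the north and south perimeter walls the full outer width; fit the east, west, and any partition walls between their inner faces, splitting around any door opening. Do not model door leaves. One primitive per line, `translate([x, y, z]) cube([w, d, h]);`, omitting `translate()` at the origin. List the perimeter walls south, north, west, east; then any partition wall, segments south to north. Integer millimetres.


cube([4750, 100, 3000]);
translate([0, 2400, 0]) cube([4750, 100, 3000]);
translate([0, 100, 0]) cube([100, 2300, 3000]);
translate([4650, 100, 0]) cube([100, 2300, 3000]);
translate([1750, 100, 0]) cube([100, 500, 3000]);
translate([1750, 1850, 0]) cube([100, 550, 3000]);
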